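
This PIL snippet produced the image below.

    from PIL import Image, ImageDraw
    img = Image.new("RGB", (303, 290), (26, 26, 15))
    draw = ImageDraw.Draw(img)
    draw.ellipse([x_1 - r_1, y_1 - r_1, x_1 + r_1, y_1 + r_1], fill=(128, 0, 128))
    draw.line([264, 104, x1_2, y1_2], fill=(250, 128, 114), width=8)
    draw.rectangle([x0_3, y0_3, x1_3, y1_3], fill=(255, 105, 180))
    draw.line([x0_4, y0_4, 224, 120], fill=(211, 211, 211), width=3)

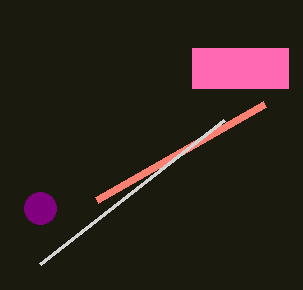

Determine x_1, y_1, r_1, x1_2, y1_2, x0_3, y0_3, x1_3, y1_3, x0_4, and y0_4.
x_1 = 40, y_1 = 208, r_1 = 16, x1_2 = 96, y1_2 = 200, x0_3 = 192, y0_3 = 48, x1_3 = 288, y1_3 = 88, x0_4 = 40, y0_4 = 264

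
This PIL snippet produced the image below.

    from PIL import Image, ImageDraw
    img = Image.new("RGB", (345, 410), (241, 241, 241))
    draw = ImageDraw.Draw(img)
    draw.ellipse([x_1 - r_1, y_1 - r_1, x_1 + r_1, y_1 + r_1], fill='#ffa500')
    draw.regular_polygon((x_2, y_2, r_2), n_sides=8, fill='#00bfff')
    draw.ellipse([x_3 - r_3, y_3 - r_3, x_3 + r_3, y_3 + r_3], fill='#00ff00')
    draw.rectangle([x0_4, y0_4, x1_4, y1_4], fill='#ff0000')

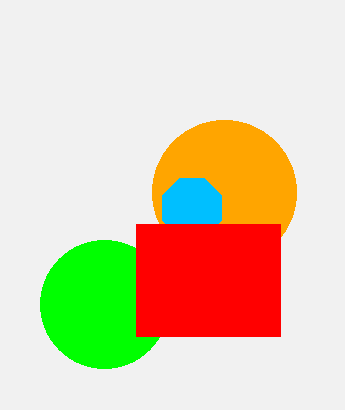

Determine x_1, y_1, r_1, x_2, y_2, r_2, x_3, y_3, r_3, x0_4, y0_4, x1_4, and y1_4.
x_1 = 224; y_1 = 192; r_1 = 72; x_2 = 192; y_2 = 208; r_2 = 32; x_3 = 104; y_3 = 304; r_3 = 64; x0_4 = 136; y0_4 = 224; x1_4 = 280; y1_4 = 336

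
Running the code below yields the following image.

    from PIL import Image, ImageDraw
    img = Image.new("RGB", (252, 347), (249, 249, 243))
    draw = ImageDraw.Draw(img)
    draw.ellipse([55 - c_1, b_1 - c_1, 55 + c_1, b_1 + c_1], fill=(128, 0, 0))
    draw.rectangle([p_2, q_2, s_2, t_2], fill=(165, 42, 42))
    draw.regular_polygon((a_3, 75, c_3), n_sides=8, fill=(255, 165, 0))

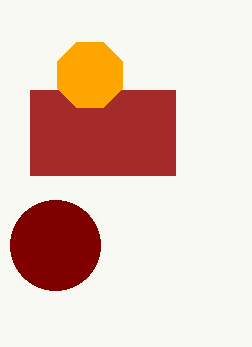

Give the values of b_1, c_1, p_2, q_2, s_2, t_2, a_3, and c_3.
b_1 = 245
c_1 = 45
p_2 = 30
q_2 = 90
s_2 = 175
t_2 = 175
a_3 = 90
c_3 = 35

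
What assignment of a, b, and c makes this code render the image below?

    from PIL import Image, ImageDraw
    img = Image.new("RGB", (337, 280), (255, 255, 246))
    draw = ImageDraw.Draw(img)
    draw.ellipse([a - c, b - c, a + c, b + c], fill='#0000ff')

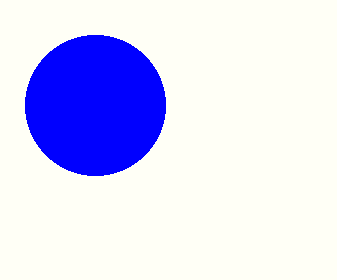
a = 95
b = 105
c = 70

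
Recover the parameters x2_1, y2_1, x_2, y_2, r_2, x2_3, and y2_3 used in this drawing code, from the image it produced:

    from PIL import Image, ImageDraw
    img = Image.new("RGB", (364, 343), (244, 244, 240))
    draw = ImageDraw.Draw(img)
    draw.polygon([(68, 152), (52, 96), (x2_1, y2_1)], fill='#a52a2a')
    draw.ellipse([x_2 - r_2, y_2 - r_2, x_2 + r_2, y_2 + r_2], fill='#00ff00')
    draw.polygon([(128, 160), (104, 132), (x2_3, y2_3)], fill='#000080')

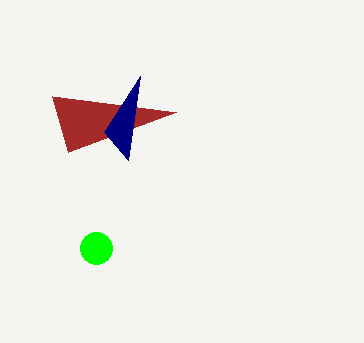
x2_1 = 176; y2_1 = 112; x_2 = 96; y_2 = 248; r_2 = 16; x2_3 = 140; y2_3 = 76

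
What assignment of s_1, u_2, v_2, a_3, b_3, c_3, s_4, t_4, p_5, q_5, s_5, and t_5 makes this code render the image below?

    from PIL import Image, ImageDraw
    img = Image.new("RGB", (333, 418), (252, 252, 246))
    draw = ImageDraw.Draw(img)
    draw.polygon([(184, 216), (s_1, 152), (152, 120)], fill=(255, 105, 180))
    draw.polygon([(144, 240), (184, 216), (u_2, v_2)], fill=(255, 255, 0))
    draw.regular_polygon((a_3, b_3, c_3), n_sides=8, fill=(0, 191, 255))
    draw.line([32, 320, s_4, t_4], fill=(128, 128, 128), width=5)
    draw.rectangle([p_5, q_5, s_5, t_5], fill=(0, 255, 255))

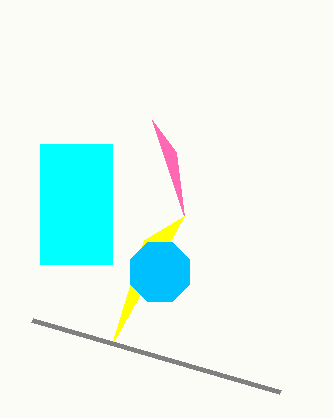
s_1 = 176; u_2 = 112; v_2 = 344; a_3 = 160; b_3 = 272; c_3 = 32; s_4 = 280; t_4 = 392; p_5 = 40; q_5 = 144; s_5 = 112; t_5 = 264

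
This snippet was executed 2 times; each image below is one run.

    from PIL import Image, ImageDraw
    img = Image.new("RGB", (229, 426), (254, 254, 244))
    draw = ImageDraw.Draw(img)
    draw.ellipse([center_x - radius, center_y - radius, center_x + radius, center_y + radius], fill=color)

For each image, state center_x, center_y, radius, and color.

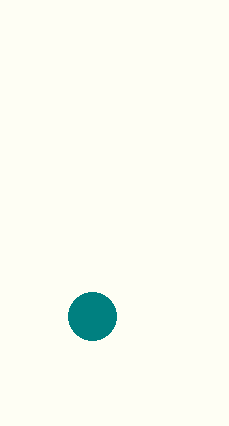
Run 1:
center_x = 92, center_y = 316, radius = 24, color = 'teal'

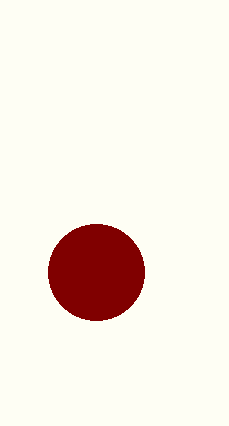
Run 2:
center_x = 96, center_y = 272, radius = 48, color = 'maroon'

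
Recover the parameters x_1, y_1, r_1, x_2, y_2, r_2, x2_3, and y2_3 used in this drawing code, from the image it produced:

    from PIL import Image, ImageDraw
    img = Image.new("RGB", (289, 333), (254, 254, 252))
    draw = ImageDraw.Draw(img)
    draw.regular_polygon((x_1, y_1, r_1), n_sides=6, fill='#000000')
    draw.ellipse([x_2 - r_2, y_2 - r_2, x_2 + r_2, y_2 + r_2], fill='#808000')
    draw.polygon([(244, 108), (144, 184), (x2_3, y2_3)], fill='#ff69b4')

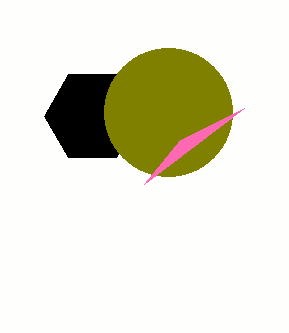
x_1 = 92
y_1 = 116
r_1 = 48
x_2 = 168
y_2 = 112
r_2 = 64
x2_3 = 180
y2_3 = 140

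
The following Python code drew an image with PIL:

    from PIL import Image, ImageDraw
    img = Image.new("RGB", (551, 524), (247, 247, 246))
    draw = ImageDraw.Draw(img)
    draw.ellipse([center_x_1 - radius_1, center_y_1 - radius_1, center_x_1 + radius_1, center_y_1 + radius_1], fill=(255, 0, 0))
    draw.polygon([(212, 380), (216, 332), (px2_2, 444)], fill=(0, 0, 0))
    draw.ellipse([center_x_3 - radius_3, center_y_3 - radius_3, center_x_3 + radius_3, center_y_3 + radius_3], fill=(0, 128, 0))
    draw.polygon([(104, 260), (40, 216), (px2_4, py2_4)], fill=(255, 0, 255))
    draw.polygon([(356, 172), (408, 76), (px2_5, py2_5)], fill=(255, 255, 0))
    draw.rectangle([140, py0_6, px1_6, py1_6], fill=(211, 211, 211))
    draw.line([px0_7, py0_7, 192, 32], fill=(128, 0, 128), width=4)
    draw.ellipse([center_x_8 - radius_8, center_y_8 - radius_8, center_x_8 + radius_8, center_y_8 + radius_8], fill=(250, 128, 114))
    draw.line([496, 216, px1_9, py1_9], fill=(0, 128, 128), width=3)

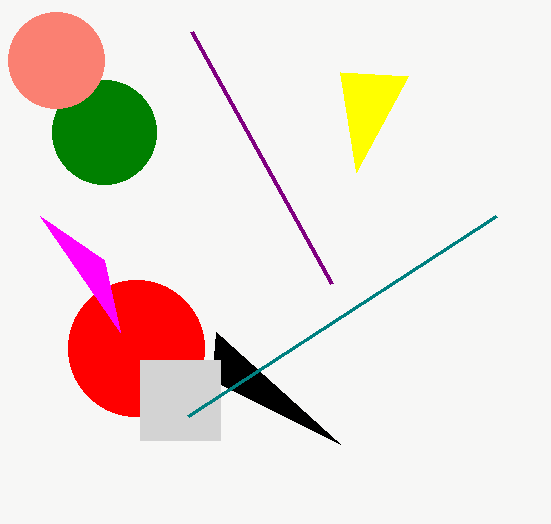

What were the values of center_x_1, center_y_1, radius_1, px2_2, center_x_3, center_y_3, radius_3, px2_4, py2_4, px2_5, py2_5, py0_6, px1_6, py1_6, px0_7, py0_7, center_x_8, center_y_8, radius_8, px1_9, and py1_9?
center_x_1 = 136
center_y_1 = 348
radius_1 = 68
px2_2 = 340
center_x_3 = 104
center_y_3 = 132
radius_3 = 52
px2_4 = 120
py2_4 = 332
px2_5 = 340
py2_5 = 72
py0_6 = 360
px1_6 = 220
py1_6 = 440
px0_7 = 332
py0_7 = 284
center_x_8 = 56
center_y_8 = 60
radius_8 = 48
px1_9 = 188
py1_9 = 416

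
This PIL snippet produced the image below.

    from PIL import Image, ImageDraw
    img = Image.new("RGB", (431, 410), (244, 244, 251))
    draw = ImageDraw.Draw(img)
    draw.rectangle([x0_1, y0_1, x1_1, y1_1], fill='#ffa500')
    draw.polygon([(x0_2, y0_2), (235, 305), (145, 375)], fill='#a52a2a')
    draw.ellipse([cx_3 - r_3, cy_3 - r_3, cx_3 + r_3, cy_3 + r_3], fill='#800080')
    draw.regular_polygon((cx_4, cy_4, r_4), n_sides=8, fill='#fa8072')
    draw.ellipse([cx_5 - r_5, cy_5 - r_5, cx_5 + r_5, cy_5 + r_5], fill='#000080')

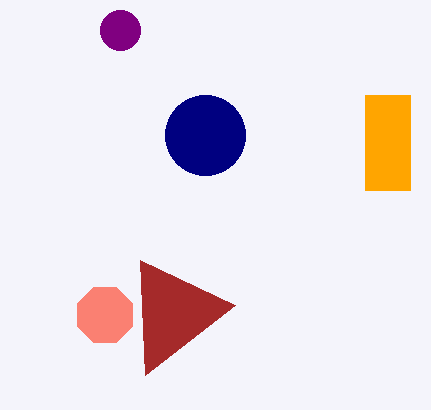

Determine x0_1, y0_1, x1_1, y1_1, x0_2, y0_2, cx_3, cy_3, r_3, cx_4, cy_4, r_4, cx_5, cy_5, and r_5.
x0_1 = 365, y0_1 = 95, x1_1 = 410, y1_1 = 190, x0_2 = 140, y0_2 = 260, cx_3 = 120, cy_3 = 30, r_3 = 20, cx_4 = 105, cy_4 = 315, r_4 = 30, cx_5 = 205, cy_5 = 135, r_5 = 40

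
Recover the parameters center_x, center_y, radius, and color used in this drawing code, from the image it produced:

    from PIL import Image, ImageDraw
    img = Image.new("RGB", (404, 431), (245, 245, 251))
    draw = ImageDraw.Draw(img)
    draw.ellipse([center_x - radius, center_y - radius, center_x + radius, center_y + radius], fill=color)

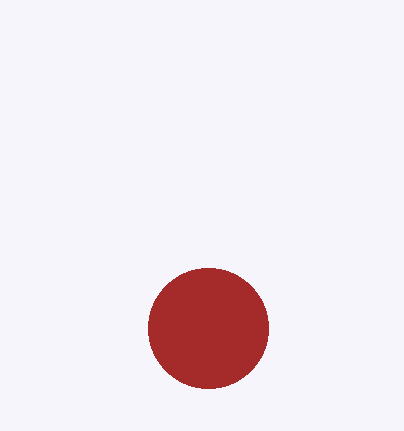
center_x = 208; center_y = 328; radius = 60; color = 'brown'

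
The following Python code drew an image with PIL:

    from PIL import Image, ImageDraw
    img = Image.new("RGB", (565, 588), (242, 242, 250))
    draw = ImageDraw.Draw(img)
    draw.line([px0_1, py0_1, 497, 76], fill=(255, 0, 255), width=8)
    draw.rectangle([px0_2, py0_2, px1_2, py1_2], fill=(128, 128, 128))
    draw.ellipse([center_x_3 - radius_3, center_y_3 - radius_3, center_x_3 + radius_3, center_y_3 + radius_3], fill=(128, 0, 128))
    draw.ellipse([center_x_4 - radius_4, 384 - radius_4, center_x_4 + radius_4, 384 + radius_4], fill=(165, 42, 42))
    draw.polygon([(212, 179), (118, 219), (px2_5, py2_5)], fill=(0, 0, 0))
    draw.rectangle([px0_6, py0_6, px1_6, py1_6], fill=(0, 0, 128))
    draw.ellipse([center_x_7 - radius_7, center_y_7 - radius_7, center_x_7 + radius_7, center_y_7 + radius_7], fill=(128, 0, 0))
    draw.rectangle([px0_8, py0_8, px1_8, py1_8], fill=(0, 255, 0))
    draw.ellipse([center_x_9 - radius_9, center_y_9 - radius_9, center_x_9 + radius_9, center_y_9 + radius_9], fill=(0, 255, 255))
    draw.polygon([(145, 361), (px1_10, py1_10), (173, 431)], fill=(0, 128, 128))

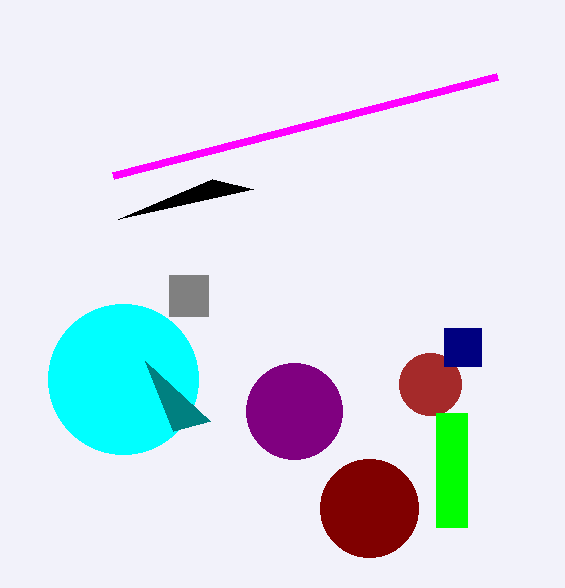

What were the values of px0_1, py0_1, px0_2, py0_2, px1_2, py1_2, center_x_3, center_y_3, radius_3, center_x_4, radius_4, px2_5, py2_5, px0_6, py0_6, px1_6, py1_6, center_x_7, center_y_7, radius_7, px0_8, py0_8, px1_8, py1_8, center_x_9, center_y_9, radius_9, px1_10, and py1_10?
px0_1 = 113
py0_1 = 175
px0_2 = 169
py0_2 = 275
px1_2 = 208
py1_2 = 316
center_x_3 = 294
center_y_3 = 411
radius_3 = 48
center_x_4 = 430
radius_4 = 31
px2_5 = 253
py2_5 = 189
px0_6 = 444
py0_6 = 328
px1_6 = 481
py1_6 = 366
center_x_7 = 369
center_y_7 = 508
radius_7 = 49
px0_8 = 436
py0_8 = 413
px1_8 = 467
py1_8 = 527
center_x_9 = 123
center_y_9 = 379
radius_9 = 75
px1_10 = 210
py1_10 = 421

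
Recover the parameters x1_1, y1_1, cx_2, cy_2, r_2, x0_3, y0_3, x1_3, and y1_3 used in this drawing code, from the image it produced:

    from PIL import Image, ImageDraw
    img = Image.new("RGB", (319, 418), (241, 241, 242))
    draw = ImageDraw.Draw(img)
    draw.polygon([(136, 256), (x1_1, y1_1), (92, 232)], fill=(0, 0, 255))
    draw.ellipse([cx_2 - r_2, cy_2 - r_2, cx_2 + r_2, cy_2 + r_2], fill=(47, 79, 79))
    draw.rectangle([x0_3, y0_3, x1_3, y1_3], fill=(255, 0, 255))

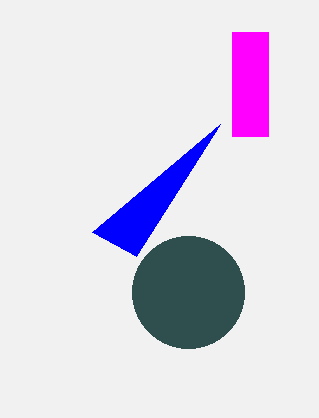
x1_1 = 220
y1_1 = 124
cx_2 = 188
cy_2 = 292
r_2 = 56
x0_3 = 232
y0_3 = 32
x1_3 = 268
y1_3 = 136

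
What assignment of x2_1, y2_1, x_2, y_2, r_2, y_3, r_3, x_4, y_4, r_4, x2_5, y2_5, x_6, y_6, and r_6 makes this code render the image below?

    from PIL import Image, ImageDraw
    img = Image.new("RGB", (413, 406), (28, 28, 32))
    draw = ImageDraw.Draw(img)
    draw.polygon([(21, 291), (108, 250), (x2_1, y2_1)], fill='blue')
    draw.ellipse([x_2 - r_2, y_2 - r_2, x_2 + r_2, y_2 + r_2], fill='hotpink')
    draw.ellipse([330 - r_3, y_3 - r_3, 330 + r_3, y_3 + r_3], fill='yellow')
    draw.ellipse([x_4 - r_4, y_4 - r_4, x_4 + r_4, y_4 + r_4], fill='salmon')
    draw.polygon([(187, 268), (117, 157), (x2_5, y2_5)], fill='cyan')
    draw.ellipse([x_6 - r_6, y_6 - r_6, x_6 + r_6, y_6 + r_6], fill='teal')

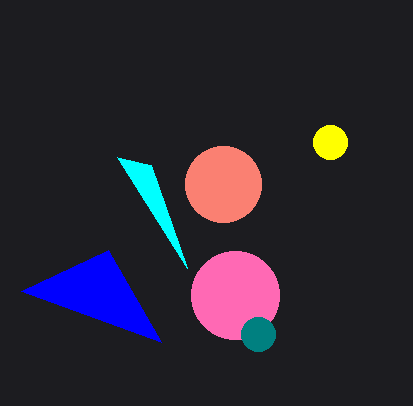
x2_1 = 161
y2_1 = 342
x_2 = 235
y_2 = 295
r_2 = 44
y_3 = 142
r_3 = 17
x_4 = 223
y_4 = 184
r_4 = 38
x2_5 = 151
y2_5 = 165
x_6 = 258
y_6 = 334
r_6 = 17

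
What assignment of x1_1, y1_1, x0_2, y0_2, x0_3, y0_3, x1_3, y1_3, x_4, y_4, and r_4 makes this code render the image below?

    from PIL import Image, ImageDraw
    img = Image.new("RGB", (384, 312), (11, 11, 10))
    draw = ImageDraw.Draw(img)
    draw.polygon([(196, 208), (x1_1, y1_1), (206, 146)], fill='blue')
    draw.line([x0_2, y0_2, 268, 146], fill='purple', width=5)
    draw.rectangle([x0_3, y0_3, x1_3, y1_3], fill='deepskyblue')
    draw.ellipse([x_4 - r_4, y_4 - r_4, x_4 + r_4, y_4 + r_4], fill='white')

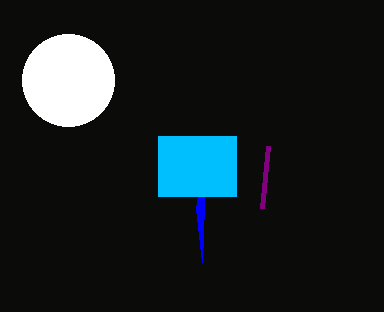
x1_1 = 202
y1_1 = 262
x0_2 = 262
y0_2 = 208
x0_3 = 158
y0_3 = 136
x1_3 = 236
y1_3 = 196
x_4 = 68
y_4 = 80
r_4 = 46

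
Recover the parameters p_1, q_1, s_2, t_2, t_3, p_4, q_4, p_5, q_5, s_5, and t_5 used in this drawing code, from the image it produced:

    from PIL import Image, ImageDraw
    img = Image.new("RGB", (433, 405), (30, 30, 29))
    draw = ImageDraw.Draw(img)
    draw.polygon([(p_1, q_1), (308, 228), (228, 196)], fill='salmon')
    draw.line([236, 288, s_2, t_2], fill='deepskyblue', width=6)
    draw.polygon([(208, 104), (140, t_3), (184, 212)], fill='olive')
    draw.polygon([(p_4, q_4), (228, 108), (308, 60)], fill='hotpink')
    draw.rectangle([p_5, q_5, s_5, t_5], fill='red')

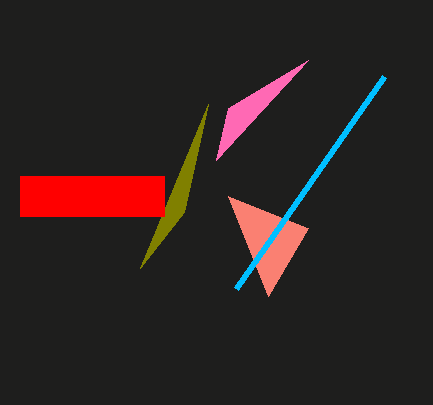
p_1 = 268
q_1 = 296
s_2 = 384
t_2 = 76
t_3 = 268
p_4 = 216
q_4 = 160
p_5 = 20
q_5 = 176
s_5 = 164
t_5 = 216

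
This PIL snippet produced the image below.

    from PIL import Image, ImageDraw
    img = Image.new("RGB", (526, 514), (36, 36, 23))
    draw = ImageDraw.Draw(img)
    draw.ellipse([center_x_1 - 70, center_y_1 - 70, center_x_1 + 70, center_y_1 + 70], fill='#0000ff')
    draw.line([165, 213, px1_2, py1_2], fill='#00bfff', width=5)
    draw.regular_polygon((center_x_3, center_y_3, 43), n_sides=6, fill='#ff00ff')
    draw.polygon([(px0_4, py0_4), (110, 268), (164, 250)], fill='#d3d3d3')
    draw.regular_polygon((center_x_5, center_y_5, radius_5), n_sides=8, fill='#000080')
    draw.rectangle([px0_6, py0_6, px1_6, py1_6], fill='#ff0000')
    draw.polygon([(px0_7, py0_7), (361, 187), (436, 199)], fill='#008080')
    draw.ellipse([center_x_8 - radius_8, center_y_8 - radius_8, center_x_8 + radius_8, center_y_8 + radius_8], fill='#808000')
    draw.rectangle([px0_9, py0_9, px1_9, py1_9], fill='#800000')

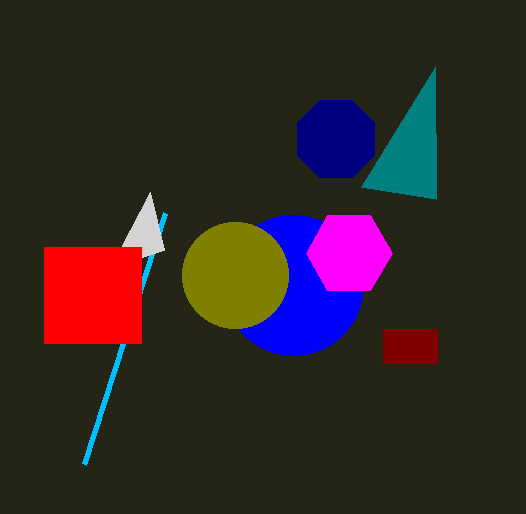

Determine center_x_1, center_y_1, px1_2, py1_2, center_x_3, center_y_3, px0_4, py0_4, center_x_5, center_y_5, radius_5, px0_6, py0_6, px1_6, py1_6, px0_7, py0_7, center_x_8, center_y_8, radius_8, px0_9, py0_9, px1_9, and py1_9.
center_x_1 = 293; center_y_1 = 285; px1_2 = 84; py1_2 = 464; center_x_3 = 349; center_y_3 = 253; px0_4 = 150; py0_4 = 192; center_x_5 = 336; center_y_5 = 139; radius_5 = 42; px0_6 = 44; py0_6 = 247; px1_6 = 141; py1_6 = 343; px0_7 = 435; py0_7 = 67; center_x_8 = 235; center_y_8 = 275; radius_8 = 53; px0_9 = 383; py0_9 = 329; px1_9 = 437; py1_9 = 363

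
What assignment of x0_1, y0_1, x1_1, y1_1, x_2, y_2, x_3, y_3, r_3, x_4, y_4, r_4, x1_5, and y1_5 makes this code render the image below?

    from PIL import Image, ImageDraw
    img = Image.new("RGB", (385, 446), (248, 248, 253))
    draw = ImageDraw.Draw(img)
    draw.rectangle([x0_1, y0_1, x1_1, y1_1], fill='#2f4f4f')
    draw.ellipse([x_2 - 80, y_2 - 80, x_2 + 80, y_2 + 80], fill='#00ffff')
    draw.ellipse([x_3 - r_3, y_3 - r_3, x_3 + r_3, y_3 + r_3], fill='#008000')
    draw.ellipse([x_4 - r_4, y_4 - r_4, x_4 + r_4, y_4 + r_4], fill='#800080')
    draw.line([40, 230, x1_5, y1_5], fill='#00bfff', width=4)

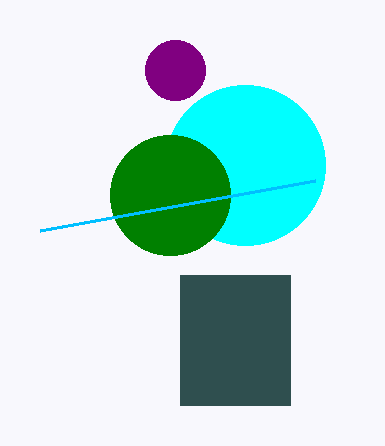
x0_1 = 180, y0_1 = 275, x1_1 = 290, y1_1 = 405, x_2 = 245, y_2 = 165, x_3 = 170, y_3 = 195, r_3 = 60, x_4 = 175, y_4 = 70, r_4 = 30, x1_5 = 315, y1_5 = 180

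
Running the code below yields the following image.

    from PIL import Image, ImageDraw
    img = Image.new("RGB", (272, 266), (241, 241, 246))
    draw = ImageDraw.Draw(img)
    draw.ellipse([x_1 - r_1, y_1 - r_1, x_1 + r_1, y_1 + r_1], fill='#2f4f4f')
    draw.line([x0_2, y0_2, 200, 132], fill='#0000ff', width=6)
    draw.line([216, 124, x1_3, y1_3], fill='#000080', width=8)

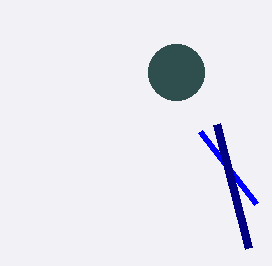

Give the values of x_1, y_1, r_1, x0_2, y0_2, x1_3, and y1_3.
x_1 = 176; y_1 = 72; r_1 = 28; x0_2 = 256; y0_2 = 204; x1_3 = 248; y1_3 = 248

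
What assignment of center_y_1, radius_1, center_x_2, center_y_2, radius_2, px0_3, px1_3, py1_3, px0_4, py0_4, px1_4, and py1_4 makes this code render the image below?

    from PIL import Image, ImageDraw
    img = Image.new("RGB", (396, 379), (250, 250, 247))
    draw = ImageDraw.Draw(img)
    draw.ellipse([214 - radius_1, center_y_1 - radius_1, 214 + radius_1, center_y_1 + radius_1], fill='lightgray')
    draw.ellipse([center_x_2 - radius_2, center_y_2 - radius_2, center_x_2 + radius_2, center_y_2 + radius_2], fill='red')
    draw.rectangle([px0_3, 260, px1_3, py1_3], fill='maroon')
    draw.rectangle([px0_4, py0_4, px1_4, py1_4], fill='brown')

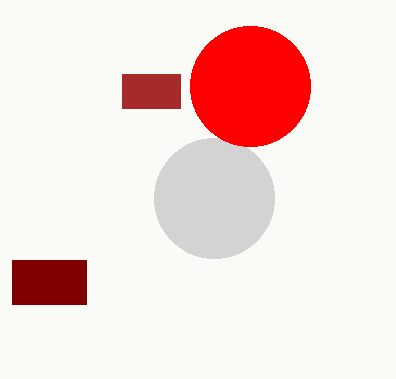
center_y_1 = 198, radius_1 = 60, center_x_2 = 250, center_y_2 = 86, radius_2 = 60, px0_3 = 12, px1_3 = 86, py1_3 = 304, px0_4 = 122, py0_4 = 74, px1_4 = 180, py1_4 = 108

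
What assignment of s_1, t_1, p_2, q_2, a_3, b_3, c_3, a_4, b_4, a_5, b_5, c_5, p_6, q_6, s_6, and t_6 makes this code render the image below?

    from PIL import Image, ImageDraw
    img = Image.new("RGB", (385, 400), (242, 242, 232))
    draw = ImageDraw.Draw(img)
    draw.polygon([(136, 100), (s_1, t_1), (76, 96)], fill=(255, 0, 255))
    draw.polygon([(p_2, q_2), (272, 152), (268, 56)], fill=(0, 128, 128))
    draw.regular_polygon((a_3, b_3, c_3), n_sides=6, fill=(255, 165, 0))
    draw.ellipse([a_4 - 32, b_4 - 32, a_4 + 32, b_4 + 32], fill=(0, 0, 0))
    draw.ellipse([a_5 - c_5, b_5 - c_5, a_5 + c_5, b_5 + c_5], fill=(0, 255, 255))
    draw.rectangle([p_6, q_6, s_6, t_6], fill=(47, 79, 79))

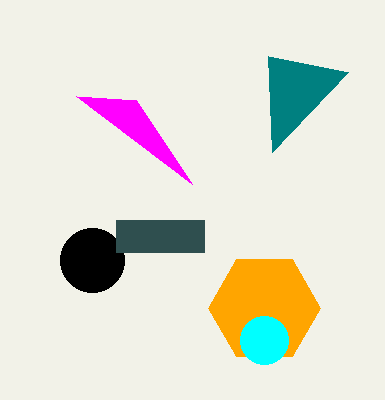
s_1 = 192
t_1 = 184
p_2 = 348
q_2 = 72
a_3 = 264
b_3 = 308
c_3 = 56
a_4 = 92
b_4 = 260
a_5 = 264
b_5 = 340
c_5 = 24
p_6 = 116
q_6 = 220
s_6 = 204
t_6 = 252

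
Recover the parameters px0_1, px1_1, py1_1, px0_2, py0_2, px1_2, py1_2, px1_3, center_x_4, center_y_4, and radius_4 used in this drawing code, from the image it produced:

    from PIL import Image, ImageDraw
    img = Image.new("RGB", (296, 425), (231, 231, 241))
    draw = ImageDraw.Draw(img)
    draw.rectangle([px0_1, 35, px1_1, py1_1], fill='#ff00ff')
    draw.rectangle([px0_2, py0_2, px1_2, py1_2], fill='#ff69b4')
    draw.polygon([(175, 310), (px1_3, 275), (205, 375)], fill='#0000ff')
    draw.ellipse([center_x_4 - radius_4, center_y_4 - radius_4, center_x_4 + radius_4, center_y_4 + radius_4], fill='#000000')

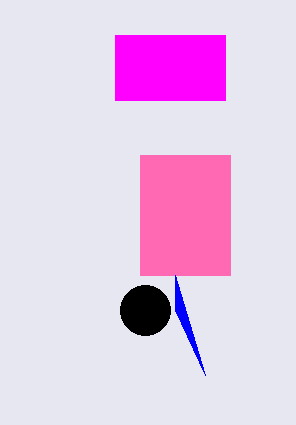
px0_1 = 115; px1_1 = 225; py1_1 = 100; px0_2 = 140; py0_2 = 155; px1_2 = 230; py1_2 = 275; px1_3 = 175; center_x_4 = 145; center_y_4 = 310; radius_4 = 25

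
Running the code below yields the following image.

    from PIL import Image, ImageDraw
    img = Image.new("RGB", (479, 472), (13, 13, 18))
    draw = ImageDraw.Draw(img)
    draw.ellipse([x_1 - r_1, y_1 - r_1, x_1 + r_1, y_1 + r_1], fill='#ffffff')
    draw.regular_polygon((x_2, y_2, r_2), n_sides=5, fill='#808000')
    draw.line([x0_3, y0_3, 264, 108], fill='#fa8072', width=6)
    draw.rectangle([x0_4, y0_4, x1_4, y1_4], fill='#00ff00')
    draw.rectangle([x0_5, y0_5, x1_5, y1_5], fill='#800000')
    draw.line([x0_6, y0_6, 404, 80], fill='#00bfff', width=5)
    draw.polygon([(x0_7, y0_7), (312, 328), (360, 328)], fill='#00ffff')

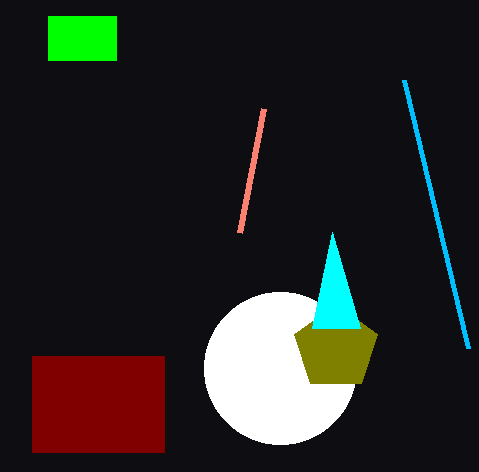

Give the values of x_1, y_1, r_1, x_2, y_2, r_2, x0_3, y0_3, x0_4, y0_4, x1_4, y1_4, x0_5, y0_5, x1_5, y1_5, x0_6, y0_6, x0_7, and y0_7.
x_1 = 280; y_1 = 368; r_1 = 76; x_2 = 336; y_2 = 348; r_2 = 44; x0_3 = 240; y0_3 = 232; x0_4 = 48; y0_4 = 16; x1_4 = 116; y1_4 = 60; x0_5 = 32; y0_5 = 356; x1_5 = 164; y1_5 = 452; x0_6 = 468; y0_6 = 348; x0_7 = 332; y0_7 = 232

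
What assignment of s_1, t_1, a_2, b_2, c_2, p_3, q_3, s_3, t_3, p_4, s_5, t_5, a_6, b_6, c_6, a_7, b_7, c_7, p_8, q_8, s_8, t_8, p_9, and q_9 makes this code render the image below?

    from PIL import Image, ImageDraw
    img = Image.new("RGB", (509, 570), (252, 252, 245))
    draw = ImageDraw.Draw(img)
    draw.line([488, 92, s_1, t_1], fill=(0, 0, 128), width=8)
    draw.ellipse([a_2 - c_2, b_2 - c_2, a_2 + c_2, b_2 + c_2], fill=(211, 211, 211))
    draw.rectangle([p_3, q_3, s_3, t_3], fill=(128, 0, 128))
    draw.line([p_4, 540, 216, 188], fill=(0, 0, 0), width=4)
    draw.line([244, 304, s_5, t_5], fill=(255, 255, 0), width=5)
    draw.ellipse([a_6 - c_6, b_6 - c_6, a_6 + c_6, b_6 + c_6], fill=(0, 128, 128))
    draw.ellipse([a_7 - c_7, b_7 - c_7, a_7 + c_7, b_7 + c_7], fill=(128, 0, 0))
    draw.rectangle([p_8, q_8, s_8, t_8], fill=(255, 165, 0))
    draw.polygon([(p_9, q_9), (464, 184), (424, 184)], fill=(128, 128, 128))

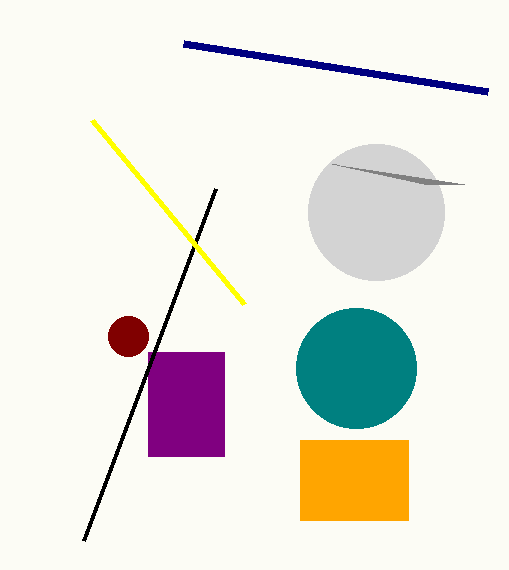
s_1 = 184, t_1 = 44, a_2 = 376, b_2 = 212, c_2 = 68, p_3 = 148, q_3 = 352, s_3 = 224, t_3 = 456, p_4 = 84, s_5 = 92, t_5 = 120, a_6 = 356, b_6 = 368, c_6 = 60, a_7 = 128, b_7 = 336, c_7 = 20, p_8 = 300, q_8 = 440, s_8 = 408, t_8 = 520, p_9 = 332, q_9 = 164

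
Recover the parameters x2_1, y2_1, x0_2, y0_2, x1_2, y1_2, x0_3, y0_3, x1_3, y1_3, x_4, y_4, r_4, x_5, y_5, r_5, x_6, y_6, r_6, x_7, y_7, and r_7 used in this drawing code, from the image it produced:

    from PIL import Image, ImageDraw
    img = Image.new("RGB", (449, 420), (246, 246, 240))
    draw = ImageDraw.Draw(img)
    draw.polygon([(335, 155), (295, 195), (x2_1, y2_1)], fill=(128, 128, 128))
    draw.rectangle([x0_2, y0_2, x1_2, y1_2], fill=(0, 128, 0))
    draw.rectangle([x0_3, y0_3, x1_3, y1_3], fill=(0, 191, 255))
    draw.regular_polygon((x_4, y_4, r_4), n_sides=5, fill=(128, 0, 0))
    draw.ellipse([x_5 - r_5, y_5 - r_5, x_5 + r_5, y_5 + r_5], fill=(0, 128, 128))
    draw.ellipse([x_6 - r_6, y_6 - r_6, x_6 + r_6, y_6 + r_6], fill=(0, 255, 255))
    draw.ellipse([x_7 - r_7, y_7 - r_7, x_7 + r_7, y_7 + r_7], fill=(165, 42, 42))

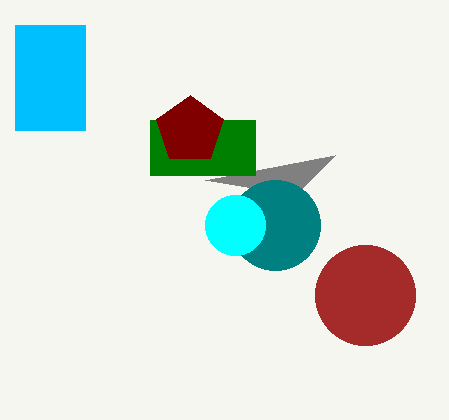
x2_1 = 205, y2_1 = 180, x0_2 = 150, y0_2 = 120, x1_2 = 255, y1_2 = 175, x0_3 = 15, y0_3 = 25, x1_3 = 85, y1_3 = 130, x_4 = 190, y_4 = 130, r_4 = 35, x_5 = 275, y_5 = 225, r_5 = 45, x_6 = 235, y_6 = 225, r_6 = 30, x_7 = 365, y_7 = 295, r_7 = 50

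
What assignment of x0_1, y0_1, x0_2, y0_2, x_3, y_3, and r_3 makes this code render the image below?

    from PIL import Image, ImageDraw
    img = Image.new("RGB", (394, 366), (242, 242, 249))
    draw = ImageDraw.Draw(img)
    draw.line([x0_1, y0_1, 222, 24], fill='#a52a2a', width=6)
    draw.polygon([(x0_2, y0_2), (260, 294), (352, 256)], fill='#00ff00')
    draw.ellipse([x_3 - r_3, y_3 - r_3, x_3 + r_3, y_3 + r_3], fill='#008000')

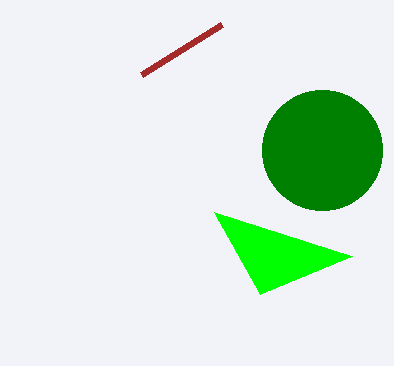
x0_1 = 142
y0_1 = 74
x0_2 = 214
y0_2 = 212
x_3 = 322
y_3 = 150
r_3 = 60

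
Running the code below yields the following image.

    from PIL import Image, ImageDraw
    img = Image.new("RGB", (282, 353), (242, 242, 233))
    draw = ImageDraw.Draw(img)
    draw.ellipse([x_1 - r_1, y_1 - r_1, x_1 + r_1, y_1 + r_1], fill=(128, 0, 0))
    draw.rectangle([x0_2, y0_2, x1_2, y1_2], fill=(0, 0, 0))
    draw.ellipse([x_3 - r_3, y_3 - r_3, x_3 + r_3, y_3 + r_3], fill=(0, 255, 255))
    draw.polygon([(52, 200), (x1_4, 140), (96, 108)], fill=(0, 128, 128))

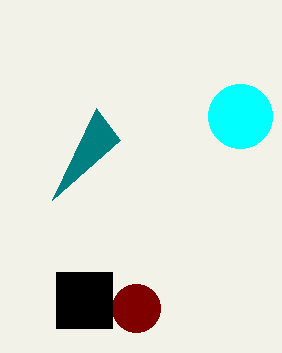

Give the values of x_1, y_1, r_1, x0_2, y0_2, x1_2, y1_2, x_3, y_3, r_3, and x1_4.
x_1 = 136, y_1 = 308, r_1 = 24, x0_2 = 56, y0_2 = 272, x1_2 = 112, y1_2 = 328, x_3 = 240, y_3 = 116, r_3 = 32, x1_4 = 120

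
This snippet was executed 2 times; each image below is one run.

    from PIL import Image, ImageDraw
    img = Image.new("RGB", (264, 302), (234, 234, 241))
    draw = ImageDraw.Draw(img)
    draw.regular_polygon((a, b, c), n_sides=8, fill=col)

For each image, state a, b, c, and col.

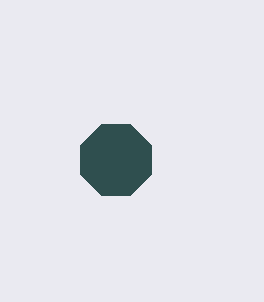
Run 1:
a = 116
b = 160
c = 38
col = 'darkslategray'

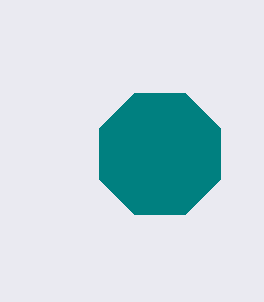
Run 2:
a = 160; b = 154; c = 66; col = 'teal'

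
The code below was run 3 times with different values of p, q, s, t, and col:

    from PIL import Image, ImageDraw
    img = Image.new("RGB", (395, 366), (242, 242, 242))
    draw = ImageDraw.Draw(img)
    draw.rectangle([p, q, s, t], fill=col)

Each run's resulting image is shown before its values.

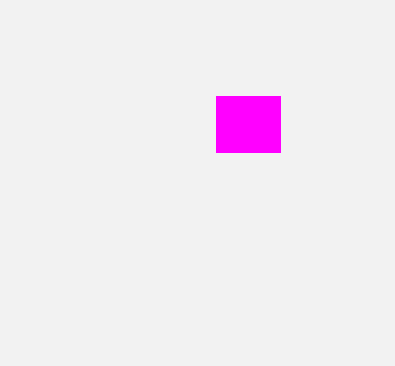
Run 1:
p = 216; q = 96; s = 280; t = 152; col = 'magenta'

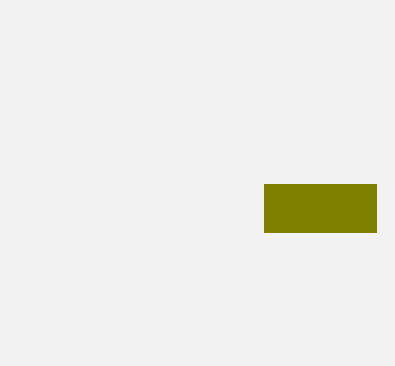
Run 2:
p = 264, q = 184, s = 376, t = 232, col = 'olive'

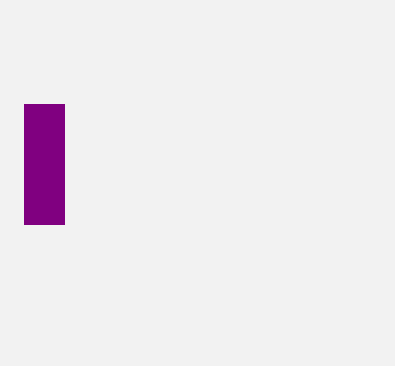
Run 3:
p = 24; q = 104; s = 64; t = 224; col = 'purple'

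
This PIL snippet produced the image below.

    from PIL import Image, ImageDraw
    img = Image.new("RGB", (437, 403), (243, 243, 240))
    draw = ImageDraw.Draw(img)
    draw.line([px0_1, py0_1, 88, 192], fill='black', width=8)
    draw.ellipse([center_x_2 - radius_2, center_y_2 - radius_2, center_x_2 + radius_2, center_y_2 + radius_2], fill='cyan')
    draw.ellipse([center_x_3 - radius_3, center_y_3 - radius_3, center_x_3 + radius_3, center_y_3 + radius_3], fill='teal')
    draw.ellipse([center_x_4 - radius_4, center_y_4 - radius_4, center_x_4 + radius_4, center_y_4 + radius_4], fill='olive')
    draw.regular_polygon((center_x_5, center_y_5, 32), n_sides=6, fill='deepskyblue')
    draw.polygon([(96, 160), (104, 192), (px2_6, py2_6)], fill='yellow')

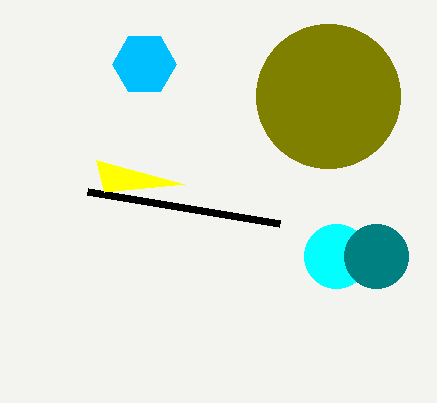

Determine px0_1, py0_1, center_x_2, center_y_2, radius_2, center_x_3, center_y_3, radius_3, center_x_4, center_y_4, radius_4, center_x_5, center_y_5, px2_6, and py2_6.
px0_1 = 280, py0_1 = 224, center_x_2 = 336, center_y_2 = 256, radius_2 = 32, center_x_3 = 376, center_y_3 = 256, radius_3 = 32, center_x_4 = 328, center_y_4 = 96, radius_4 = 72, center_x_5 = 144, center_y_5 = 64, px2_6 = 184, py2_6 = 184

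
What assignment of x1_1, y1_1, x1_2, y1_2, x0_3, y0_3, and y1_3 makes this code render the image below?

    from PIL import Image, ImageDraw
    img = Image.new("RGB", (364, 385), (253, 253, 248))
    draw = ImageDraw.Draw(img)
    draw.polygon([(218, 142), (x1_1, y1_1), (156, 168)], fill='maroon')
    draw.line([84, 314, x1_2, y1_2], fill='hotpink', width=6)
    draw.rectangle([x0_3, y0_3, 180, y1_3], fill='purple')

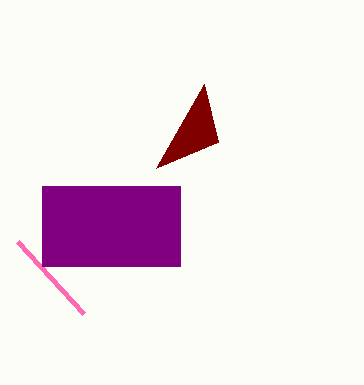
x1_1 = 204
y1_1 = 84
x1_2 = 18
y1_2 = 242
x0_3 = 42
y0_3 = 186
y1_3 = 266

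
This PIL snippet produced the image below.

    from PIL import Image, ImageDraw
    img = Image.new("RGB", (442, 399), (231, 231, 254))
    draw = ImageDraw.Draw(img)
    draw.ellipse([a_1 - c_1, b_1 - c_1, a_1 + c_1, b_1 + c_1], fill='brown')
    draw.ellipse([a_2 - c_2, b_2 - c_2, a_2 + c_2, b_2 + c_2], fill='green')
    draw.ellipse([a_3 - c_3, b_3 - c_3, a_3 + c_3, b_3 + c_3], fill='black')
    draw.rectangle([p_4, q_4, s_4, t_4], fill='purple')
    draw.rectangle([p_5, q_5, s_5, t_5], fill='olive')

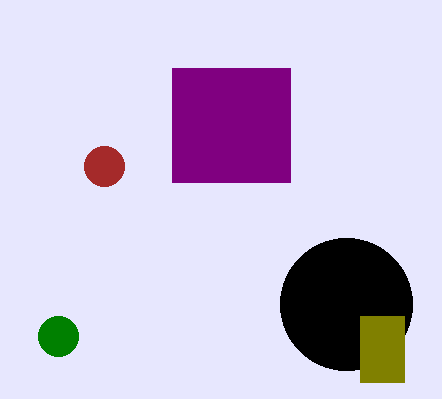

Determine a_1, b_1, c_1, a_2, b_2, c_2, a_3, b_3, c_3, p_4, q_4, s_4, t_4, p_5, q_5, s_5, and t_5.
a_1 = 104, b_1 = 166, c_1 = 20, a_2 = 58, b_2 = 336, c_2 = 20, a_3 = 346, b_3 = 304, c_3 = 66, p_4 = 172, q_4 = 68, s_4 = 290, t_4 = 182, p_5 = 360, q_5 = 316, s_5 = 404, t_5 = 382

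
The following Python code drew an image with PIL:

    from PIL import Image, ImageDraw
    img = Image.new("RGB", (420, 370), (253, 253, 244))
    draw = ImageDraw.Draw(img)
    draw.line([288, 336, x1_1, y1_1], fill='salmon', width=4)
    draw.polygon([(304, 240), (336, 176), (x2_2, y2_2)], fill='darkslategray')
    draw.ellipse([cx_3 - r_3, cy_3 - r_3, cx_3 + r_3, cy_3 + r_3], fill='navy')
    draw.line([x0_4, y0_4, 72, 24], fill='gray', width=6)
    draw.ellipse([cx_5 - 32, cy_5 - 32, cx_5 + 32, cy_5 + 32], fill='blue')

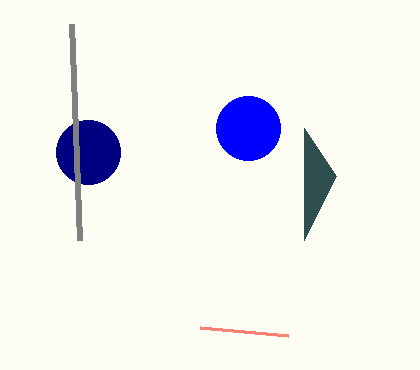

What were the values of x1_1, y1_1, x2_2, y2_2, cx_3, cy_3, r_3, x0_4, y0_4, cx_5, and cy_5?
x1_1 = 200; y1_1 = 328; x2_2 = 304; y2_2 = 128; cx_3 = 88; cy_3 = 152; r_3 = 32; x0_4 = 80; y0_4 = 240; cx_5 = 248; cy_5 = 128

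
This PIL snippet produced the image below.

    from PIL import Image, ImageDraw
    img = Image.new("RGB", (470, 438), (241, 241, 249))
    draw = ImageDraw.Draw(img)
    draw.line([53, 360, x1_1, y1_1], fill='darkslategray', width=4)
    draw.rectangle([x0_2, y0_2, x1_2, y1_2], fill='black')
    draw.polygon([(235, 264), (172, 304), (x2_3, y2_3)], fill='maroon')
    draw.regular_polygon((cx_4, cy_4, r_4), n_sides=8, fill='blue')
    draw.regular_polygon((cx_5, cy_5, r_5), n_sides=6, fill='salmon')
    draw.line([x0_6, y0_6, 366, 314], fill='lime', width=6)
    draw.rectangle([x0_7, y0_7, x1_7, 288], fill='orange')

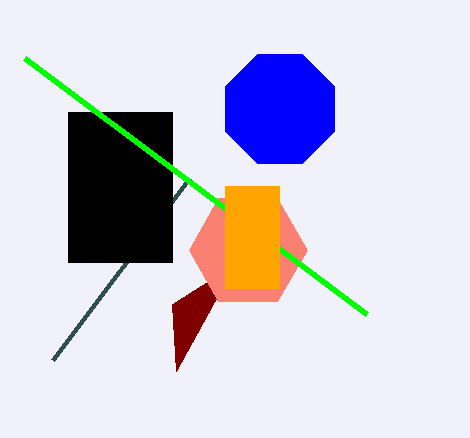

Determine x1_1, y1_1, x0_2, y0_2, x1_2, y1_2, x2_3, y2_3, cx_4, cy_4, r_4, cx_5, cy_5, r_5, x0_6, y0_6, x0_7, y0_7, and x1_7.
x1_1 = 190, y1_1 = 178, x0_2 = 68, y0_2 = 112, x1_2 = 172, y1_2 = 262, x2_3 = 176, y2_3 = 371, cx_4 = 280, cy_4 = 109, r_4 = 59, cx_5 = 248, cy_5 = 250, r_5 = 59, x0_6 = 24, y0_6 = 58, x0_7 = 225, y0_7 = 186, x1_7 = 279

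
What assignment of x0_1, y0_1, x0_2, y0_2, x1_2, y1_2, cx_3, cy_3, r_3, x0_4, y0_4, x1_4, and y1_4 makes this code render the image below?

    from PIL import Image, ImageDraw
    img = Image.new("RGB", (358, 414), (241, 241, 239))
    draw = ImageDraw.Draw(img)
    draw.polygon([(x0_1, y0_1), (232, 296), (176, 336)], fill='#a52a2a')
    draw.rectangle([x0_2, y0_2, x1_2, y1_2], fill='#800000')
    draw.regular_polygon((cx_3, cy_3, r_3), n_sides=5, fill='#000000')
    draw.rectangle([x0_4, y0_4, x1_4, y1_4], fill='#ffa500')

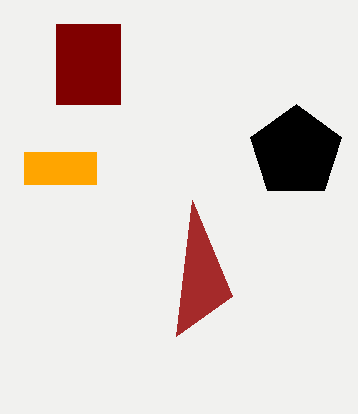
x0_1 = 192, y0_1 = 200, x0_2 = 56, y0_2 = 24, x1_2 = 120, y1_2 = 104, cx_3 = 296, cy_3 = 152, r_3 = 48, x0_4 = 24, y0_4 = 152, x1_4 = 96, y1_4 = 184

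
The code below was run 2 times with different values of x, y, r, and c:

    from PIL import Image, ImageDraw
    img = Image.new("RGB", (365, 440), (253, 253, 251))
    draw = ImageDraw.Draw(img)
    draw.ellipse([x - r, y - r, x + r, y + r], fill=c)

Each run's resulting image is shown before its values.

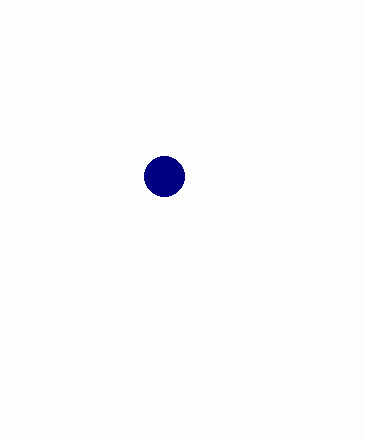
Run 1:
x = 164; y = 176; r = 20; c = 'navy'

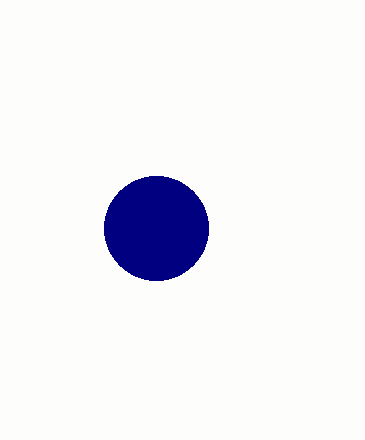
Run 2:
x = 156; y = 228; r = 52; c = 'navy'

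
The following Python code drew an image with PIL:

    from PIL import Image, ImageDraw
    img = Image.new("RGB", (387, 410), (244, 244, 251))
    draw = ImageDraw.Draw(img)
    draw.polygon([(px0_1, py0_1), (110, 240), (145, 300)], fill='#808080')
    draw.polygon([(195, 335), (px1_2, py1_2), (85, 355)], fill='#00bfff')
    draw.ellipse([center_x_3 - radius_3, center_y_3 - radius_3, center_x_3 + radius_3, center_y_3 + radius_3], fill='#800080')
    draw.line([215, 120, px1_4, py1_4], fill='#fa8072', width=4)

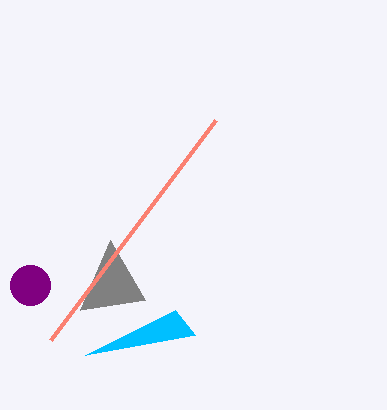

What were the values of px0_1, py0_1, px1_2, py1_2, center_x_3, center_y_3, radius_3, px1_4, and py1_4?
px0_1 = 80, py0_1 = 310, px1_2 = 175, py1_2 = 310, center_x_3 = 30, center_y_3 = 285, radius_3 = 20, px1_4 = 50, py1_4 = 340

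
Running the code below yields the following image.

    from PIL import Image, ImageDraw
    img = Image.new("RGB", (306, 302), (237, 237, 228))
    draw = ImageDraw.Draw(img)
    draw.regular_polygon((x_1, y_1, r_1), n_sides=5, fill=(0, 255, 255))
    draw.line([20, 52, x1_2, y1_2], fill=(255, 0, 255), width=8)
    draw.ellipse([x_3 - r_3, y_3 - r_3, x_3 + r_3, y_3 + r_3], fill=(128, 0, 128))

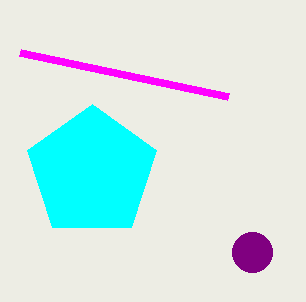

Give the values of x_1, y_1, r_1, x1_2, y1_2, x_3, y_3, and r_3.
x_1 = 92, y_1 = 172, r_1 = 68, x1_2 = 228, y1_2 = 96, x_3 = 252, y_3 = 252, r_3 = 20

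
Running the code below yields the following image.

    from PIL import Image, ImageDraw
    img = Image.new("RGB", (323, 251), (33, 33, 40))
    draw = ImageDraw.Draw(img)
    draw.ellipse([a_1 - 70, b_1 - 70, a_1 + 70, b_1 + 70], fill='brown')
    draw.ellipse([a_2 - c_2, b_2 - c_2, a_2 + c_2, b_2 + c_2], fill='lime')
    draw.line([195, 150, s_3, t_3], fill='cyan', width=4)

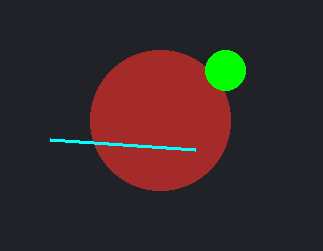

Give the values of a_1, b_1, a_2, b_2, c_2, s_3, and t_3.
a_1 = 160; b_1 = 120; a_2 = 225; b_2 = 70; c_2 = 20; s_3 = 50; t_3 = 140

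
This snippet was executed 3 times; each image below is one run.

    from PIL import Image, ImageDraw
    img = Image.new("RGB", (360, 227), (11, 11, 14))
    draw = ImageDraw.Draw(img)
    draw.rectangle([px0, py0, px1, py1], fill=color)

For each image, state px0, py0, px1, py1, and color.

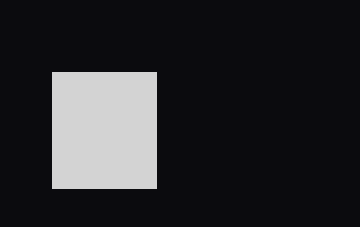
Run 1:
px0 = 52, py0 = 72, px1 = 156, py1 = 188, color = 'lightgray'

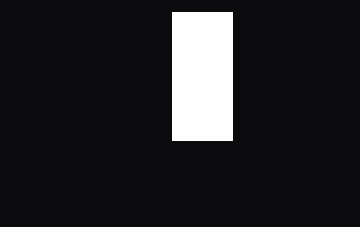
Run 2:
px0 = 172
py0 = 12
px1 = 232
py1 = 140
color = 'white'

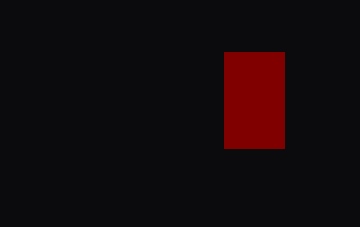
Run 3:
px0 = 224; py0 = 52; px1 = 284; py1 = 148; color = 'maroon'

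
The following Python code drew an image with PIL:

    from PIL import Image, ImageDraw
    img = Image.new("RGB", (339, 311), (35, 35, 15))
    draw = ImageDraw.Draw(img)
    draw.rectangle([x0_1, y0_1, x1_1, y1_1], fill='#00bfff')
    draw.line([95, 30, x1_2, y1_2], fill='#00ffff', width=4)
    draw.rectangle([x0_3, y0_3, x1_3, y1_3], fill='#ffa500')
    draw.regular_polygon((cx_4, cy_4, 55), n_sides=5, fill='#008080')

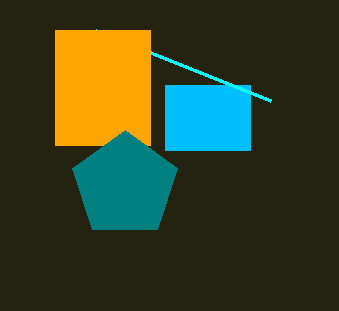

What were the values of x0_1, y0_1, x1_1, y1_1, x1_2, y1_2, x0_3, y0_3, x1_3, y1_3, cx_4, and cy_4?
x0_1 = 165; y0_1 = 85; x1_1 = 250; y1_1 = 150; x1_2 = 270; y1_2 = 100; x0_3 = 55; y0_3 = 30; x1_3 = 150; y1_3 = 145; cx_4 = 125; cy_4 = 185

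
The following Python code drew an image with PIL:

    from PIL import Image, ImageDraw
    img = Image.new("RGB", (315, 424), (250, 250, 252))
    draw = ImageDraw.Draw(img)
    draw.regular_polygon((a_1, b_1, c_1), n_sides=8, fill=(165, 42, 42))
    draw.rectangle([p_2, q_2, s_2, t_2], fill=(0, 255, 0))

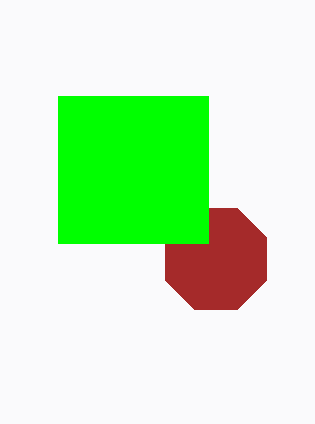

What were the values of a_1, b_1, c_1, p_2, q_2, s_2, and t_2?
a_1 = 216, b_1 = 259, c_1 = 55, p_2 = 58, q_2 = 96, s_2 = 208, t_2 = 243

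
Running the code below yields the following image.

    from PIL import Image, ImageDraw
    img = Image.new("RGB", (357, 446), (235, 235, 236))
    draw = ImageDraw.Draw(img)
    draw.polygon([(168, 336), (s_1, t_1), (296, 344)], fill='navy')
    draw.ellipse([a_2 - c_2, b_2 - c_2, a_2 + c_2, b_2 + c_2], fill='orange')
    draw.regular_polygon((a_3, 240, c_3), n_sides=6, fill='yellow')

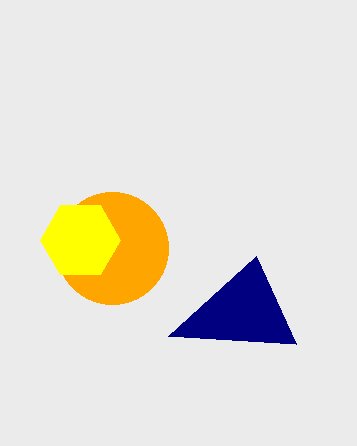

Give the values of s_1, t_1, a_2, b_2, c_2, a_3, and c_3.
s_1 = 256, t_1 = 256, a_2 = 112, b_2 = 248, c_2 = 56, a_3 = 80, c_3 = 40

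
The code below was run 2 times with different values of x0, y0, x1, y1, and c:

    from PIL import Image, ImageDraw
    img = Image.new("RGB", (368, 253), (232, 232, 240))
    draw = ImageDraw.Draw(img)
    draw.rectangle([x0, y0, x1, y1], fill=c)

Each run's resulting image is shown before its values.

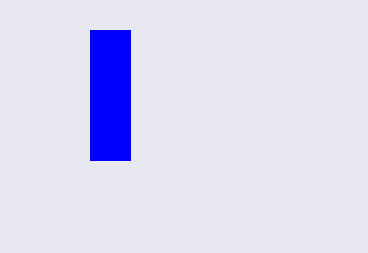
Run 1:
x0 = 90; y0 = 30; x1 = 130; y1 = 160; c = 'blue'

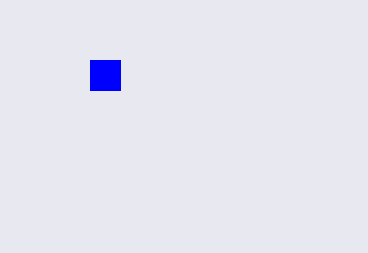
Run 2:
x0 = 90; y0 = 60; x1 = 120; y1 = 90; c = 'blue'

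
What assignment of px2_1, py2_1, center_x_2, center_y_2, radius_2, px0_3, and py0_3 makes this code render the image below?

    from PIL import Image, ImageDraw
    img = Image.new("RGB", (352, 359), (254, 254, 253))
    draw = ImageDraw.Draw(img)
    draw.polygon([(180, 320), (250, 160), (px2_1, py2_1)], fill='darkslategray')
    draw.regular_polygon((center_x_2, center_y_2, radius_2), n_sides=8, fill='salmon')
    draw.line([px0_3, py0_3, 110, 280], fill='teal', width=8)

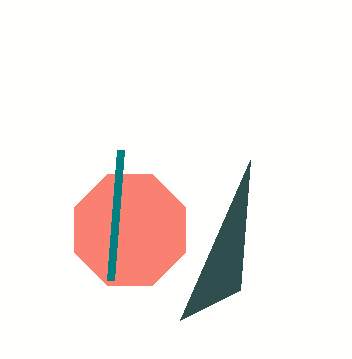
px2_1 = 240; py2_1 = 290; center_x_2 = 130; center_y_2 = 230; radius_2 = 60; px0_3 = 120; py0_3 = 150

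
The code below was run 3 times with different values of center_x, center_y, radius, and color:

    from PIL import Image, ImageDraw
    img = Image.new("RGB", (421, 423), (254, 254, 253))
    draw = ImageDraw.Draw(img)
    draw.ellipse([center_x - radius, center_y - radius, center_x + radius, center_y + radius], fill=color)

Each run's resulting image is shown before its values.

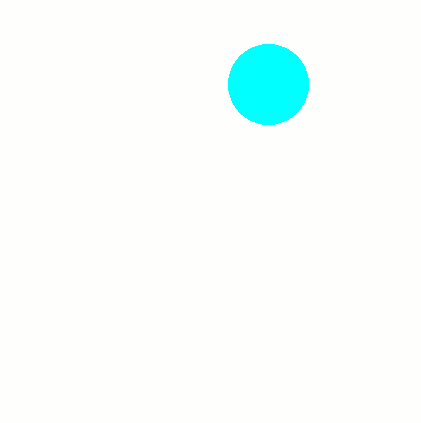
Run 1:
center_x = 268; center_y = 84; radius = 40; color = 'cyan'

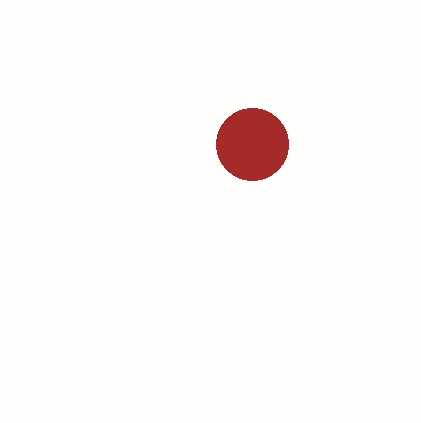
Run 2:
center_x = 252, center_y = 144, radius = 36, color = 'brown'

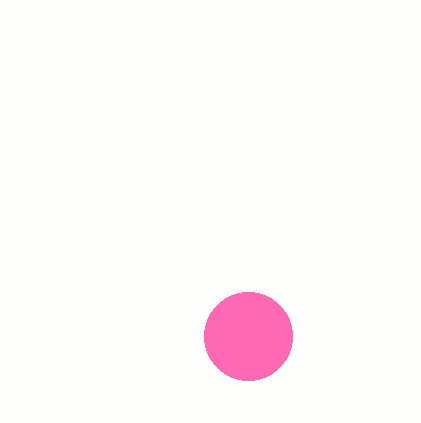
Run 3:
center_x = 248
center_y = 336
radius = 44
color = 'hotpink'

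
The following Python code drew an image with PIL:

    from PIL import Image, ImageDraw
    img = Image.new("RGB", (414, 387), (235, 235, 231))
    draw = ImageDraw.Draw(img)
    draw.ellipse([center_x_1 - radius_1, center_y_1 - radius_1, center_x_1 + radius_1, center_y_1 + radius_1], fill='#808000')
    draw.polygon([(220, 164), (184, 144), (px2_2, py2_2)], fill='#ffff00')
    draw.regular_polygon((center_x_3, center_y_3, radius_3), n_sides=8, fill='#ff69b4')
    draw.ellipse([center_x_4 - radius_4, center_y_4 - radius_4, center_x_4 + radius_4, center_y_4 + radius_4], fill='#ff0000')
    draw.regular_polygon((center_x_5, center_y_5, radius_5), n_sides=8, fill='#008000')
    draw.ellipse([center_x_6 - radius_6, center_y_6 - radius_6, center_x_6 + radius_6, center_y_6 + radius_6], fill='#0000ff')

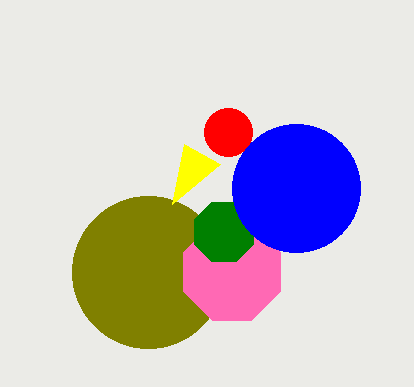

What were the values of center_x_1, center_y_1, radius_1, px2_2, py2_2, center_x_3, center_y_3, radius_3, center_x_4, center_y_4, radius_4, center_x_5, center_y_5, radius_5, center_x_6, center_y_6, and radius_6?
center_x_1 = 148, center_y_1 = 272, radius_1 = 76, px2_2 = 172, py2_2 = 204, center_x_3 = 232, center_y_3 = 272, radius_3 = 52, center_x_4 = 228, center_y_4 = 132, radius_4 = 24, center_x_5 = 224, center_y_5 = 232, radius_5 = 32, center_x_6 = 296, center_y_6 = 188, radius_6 = 64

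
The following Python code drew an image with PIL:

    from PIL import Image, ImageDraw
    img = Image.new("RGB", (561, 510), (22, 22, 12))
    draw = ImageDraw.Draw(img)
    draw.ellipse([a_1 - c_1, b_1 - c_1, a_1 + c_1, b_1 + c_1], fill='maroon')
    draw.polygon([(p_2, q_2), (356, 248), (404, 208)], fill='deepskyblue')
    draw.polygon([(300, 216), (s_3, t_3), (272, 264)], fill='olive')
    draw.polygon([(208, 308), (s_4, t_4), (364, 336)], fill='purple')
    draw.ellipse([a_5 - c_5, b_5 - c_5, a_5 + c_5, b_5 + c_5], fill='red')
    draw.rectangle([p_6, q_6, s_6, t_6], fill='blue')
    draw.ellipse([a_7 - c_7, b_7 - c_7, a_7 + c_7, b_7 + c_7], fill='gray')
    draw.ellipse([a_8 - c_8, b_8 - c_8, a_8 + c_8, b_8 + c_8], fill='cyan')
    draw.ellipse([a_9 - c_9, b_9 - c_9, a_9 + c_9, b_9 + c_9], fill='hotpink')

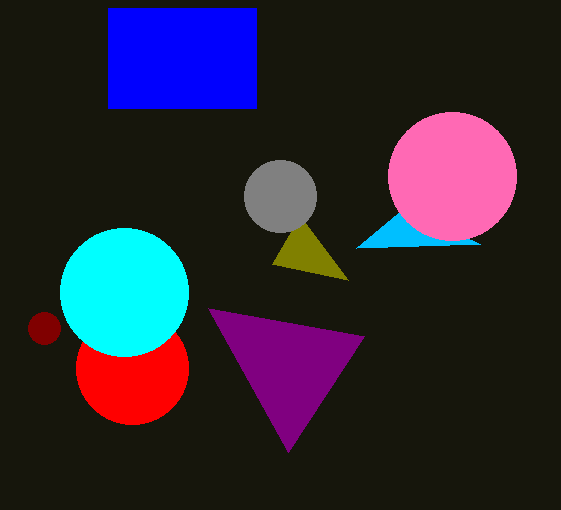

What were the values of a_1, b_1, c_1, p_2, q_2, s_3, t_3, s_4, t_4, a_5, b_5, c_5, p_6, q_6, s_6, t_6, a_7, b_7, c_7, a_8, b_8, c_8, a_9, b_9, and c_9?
a_1 = 44
b_1 = 328
c_1 = 16
p_2 = 480
q_2 = 244
s_3 = 348
t_3 = 280
s_4 = 288
t_4 = 452
a_5 = 132
b_5 = 368
c_5 = 56
p_6 = 108
q_6 = 8
s_6 = 256
t_6 = 108
a_7 = 280
b_7 = 196
c_7 = 36
a_8 = 124
b_8 = 292
c_8 = 64
a_9 = 452
b_9 = 176
c_9 = 64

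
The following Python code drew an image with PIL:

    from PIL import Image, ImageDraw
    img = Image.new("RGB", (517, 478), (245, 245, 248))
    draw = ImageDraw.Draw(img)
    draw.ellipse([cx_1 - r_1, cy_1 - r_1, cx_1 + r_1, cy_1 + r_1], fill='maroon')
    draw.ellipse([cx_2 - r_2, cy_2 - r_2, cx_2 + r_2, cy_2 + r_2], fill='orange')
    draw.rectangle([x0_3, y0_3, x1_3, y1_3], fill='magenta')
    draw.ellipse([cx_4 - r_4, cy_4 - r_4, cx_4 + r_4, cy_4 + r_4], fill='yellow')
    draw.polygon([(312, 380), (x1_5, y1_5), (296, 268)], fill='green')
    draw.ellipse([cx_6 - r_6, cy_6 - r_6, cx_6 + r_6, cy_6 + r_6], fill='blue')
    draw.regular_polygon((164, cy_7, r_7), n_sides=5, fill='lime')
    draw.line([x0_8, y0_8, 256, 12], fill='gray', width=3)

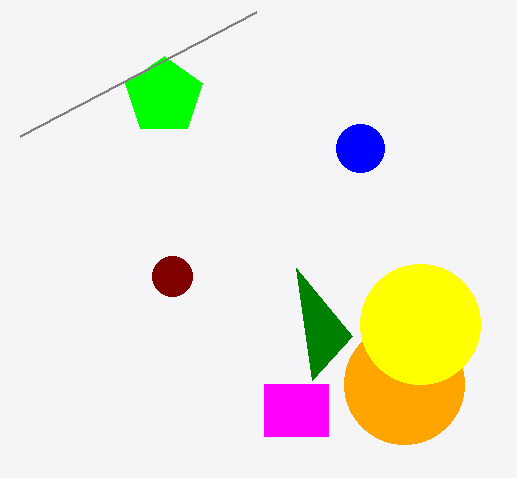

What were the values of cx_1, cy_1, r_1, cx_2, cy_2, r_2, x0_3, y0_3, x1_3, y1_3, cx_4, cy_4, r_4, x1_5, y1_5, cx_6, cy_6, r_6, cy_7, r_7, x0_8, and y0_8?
cx_1 = 172, cy_1 = 276, r_1 = 20, cx_2 = 404, cy_2 = 384, r_2 = 60, x0_3 = 264, y0_3 = 384, x1_3 = 328, y1_3 = 436, cx_4 = 420, cy_4 = 324, r_4 = 60, x1_5 = 352, y1_5 = 336, cx_6 = 360, cy_6 = 148, r_6 = 24, cy_7 = 96, r_7 = 40, x0_8 = 20, y0_8 = 136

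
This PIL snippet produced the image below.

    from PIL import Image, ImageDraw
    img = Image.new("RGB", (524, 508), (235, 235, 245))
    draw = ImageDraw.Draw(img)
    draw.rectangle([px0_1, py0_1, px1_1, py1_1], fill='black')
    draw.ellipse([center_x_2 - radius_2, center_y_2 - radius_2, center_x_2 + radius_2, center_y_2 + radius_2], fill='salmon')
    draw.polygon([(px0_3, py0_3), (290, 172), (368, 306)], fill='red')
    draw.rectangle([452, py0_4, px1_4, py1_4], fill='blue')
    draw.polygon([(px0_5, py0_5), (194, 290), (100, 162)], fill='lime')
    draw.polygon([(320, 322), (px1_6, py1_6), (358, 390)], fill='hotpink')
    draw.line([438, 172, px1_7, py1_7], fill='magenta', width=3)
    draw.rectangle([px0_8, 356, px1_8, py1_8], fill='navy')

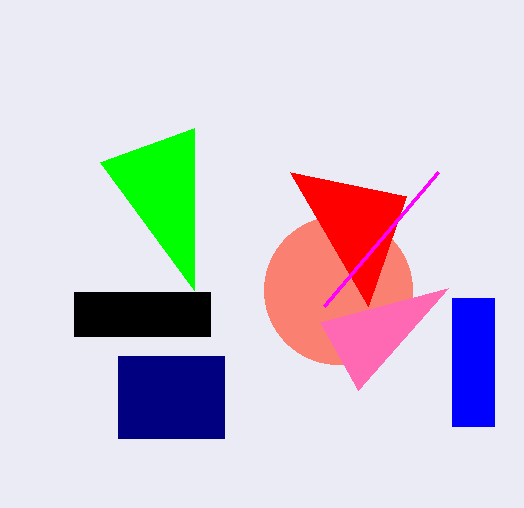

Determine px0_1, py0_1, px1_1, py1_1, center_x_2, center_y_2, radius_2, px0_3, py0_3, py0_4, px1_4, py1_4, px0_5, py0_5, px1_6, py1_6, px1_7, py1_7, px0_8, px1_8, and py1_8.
px0_1 = 74
py0_1 = 292
px1_1 = 210
py1_1 = 336
center_x_2 = 338
center_y_2 = 290
radius_2 = 74
px0_3 = 406
py0_3 = 196
py0_4 = 298
px1_4 = 494
py1_4 = 426
px0_5 = 194
py0_5 = 128
px1_6 = 448
py1_6 = 288
px1_7 = 324
py1_7 = 306
px0_8 = 118
px1_8 = 224
py1_8 = 438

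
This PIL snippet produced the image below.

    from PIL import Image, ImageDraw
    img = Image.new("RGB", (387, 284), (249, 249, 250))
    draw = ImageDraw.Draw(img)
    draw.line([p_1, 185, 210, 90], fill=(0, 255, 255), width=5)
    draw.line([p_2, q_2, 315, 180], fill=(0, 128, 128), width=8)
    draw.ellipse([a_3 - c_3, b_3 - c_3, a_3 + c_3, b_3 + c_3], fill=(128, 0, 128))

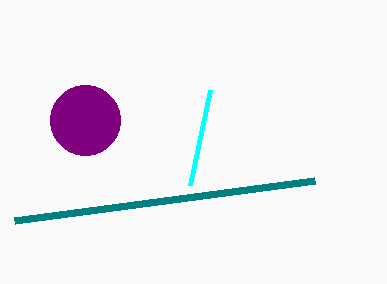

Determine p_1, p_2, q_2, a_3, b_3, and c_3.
p_1 = 190; p_2 = 15; q_2 = 220; a_3 = 85; b_3 = 120; c_3 = 35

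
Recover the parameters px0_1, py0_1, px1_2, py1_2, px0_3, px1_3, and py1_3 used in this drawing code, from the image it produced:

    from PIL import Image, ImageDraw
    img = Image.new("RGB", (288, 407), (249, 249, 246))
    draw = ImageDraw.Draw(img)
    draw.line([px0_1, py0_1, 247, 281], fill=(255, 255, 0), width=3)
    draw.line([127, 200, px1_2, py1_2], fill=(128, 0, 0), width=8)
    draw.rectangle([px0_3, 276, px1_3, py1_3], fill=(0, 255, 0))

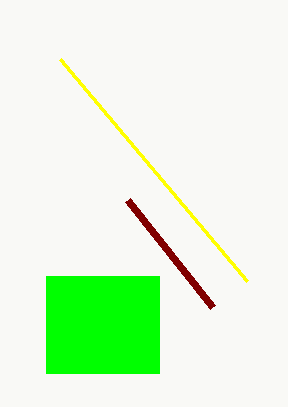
px0_1 = 60
py0_1 = 59
px1_2 = 212
py1_2 = 307
px0_3 = 46
px1_3 = 159
py1_3 = 373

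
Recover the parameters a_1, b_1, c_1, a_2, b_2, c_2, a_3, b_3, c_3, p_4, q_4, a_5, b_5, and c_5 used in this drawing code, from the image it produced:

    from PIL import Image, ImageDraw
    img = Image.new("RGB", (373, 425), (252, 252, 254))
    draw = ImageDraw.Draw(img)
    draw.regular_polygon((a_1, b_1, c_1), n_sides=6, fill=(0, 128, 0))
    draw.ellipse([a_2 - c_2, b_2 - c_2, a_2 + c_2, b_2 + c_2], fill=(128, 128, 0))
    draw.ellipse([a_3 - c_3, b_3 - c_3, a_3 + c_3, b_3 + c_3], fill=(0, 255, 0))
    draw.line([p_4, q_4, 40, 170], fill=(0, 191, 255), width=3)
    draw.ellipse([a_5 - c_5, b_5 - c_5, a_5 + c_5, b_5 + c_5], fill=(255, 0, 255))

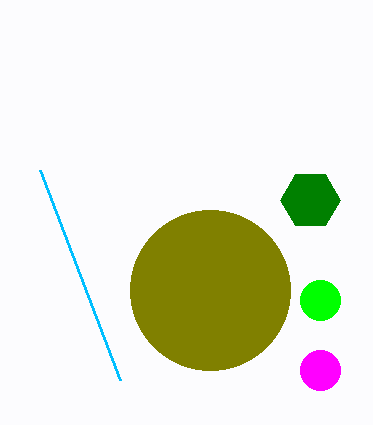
a_1 = 310
b_1 = 200
c_1 = 30
a_2 = 210
b_2 = 290
c_2 = 80
a_3 = 320
b_3 = 300
c_3 = 20
p_4 = 120
q_4 = 380
a_5 = 320
b_5 = 370
c_5 = 20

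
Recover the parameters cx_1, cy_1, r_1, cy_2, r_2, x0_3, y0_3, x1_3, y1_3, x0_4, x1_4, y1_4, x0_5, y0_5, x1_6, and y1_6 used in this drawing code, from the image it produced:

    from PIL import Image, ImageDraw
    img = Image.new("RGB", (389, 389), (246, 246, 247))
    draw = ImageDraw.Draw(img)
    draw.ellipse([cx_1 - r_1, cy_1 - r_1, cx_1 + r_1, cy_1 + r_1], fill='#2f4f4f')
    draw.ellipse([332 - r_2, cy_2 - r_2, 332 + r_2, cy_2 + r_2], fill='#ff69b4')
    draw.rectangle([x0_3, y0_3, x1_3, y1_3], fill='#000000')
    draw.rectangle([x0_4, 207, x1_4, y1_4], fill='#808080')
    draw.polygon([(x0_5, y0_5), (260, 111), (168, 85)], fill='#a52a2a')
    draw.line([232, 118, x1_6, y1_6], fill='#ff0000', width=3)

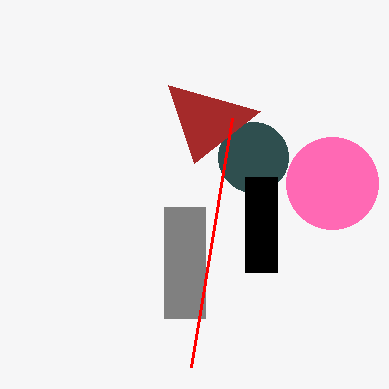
cx_1 = 253, cy_1 = 157, r_1 = 35, cy_2 = 183, r_2 = 46, x0_3 = 245, y0_3 = 177, x1_3 = 277, y1_3 = 272, x0_4 = 164, x1_4 = 205, y1_4 = 318, x0_5 = 194, y0_5 = 163, x1_6 = 191, y1_6 = 367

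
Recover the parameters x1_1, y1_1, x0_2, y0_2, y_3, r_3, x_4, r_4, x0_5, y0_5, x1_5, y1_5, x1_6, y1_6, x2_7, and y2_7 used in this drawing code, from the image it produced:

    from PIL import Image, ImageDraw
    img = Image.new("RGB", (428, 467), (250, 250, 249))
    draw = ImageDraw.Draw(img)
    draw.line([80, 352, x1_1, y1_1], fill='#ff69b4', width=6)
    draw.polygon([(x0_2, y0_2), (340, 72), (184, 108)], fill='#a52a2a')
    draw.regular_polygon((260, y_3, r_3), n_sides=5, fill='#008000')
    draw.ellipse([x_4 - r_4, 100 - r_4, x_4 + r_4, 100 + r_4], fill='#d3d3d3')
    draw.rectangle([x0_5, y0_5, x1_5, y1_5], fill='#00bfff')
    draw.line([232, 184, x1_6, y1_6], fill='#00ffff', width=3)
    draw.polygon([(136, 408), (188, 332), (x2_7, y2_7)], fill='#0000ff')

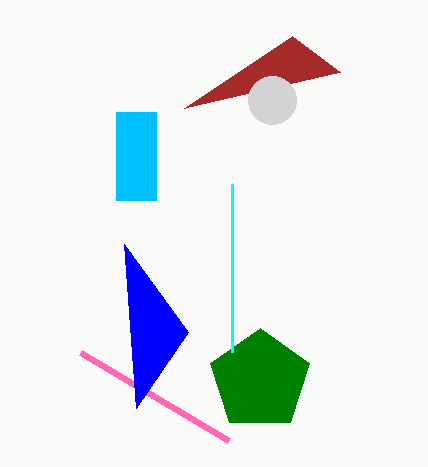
x1_1 = 228, y1_1 = 440, x0_2 = 292, y0_2 = 36, y_3 = 380, r_3 = 52, x_4 = 272, r_4 = 24, x0_5 = 116, y0_5 = 112, x1_5 = 156, y1_5 = 200, x1_6 = 232, y1_6 = 352, x2_7 = 124, y2_7 = 244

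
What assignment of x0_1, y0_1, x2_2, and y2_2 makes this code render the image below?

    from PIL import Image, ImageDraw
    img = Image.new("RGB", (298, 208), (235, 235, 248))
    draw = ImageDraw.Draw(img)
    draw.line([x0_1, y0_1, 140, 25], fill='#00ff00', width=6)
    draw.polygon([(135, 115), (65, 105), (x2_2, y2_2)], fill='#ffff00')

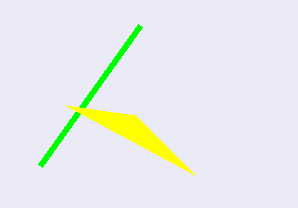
x0_1 = 40; y0_1 = 165; x2_2 = 195; y2_2 = 175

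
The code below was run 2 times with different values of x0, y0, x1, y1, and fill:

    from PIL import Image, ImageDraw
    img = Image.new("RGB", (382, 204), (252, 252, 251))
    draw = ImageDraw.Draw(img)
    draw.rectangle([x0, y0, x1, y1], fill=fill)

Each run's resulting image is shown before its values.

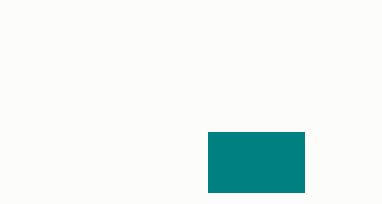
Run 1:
x0 = 208, y0 = 132, x1 = 304, y1 = 192, fill = 'teal'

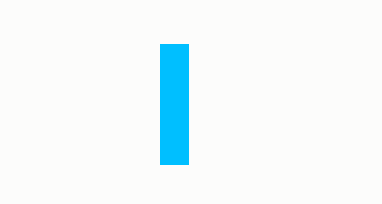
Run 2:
x0 = 160, y0 = 44, x1 = 188, y1 = 164, fill = 'deepskyblue'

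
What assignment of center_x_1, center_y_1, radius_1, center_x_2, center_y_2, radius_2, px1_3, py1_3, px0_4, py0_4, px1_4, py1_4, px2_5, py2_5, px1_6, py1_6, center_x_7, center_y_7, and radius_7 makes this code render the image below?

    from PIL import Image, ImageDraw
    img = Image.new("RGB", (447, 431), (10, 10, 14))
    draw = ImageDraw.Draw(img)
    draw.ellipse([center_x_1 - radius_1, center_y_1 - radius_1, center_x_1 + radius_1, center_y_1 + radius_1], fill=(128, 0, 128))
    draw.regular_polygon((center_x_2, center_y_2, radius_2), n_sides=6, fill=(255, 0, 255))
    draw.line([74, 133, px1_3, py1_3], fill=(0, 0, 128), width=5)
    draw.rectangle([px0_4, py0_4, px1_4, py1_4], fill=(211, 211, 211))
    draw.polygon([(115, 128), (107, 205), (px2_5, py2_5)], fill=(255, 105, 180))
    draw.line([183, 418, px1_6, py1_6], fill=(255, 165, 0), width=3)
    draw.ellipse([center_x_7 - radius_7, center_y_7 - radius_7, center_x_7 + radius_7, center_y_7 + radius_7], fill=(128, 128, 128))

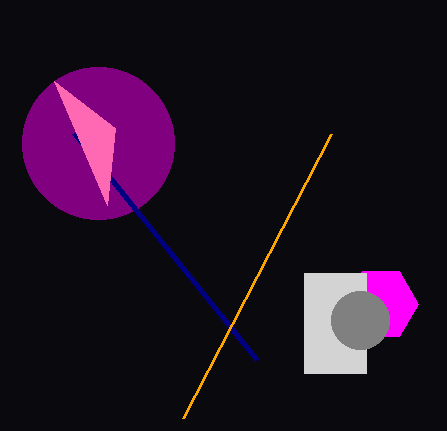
center_x_1 = 98, center_y_1 = 143, radius_1 = 76, center_x_2 = 381, center_y_2 = 304, radius_2 = 37, px1_3 = 257, py1_3 = 360, px0_4 = 304, py0_4 = 273, px1_4 = 366, py1_4 = 373, px2_5 = 54, py2_5 = 81, px1_6 = 331, py1_6 = 134, center_x_7 = 360, center_y_7 = 320, radius_7 = 29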